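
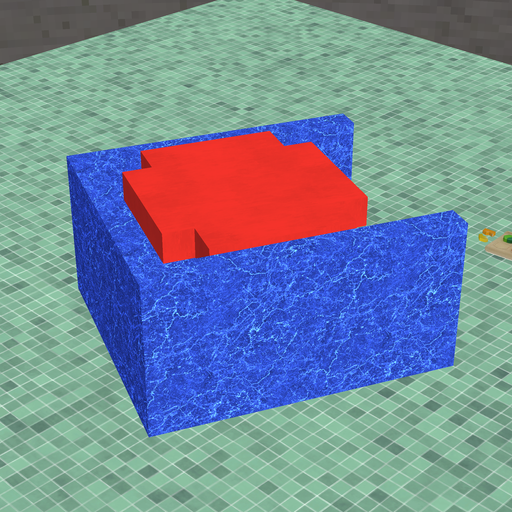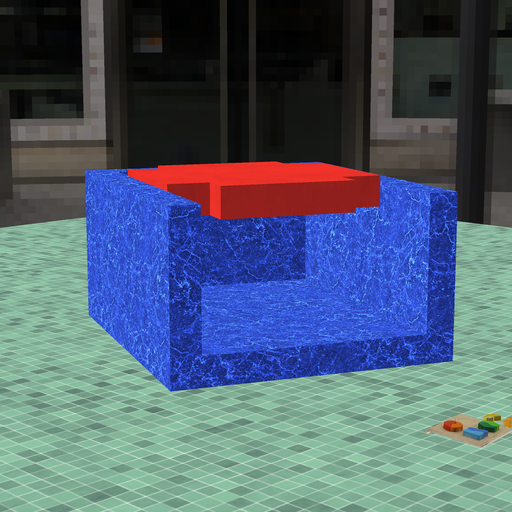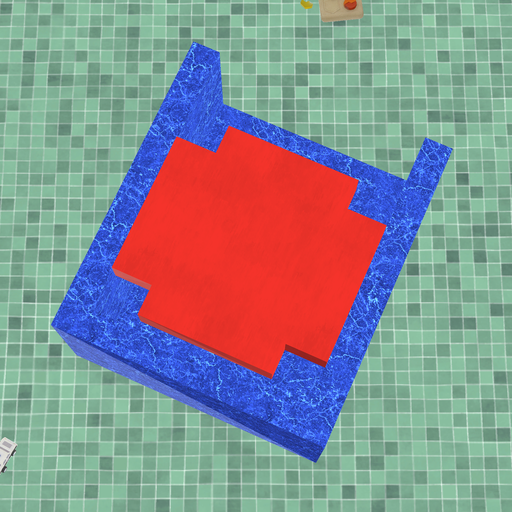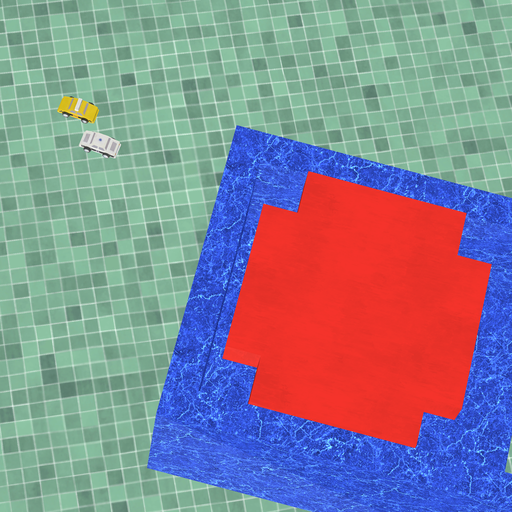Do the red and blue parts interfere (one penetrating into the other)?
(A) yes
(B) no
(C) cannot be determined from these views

(B) no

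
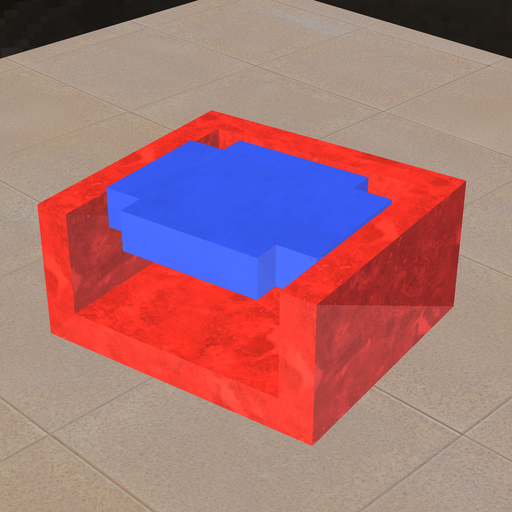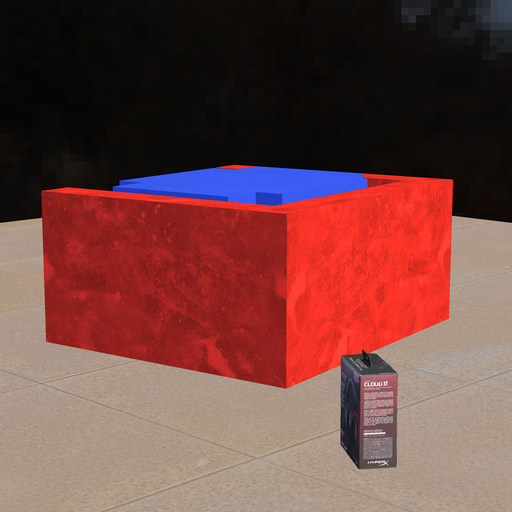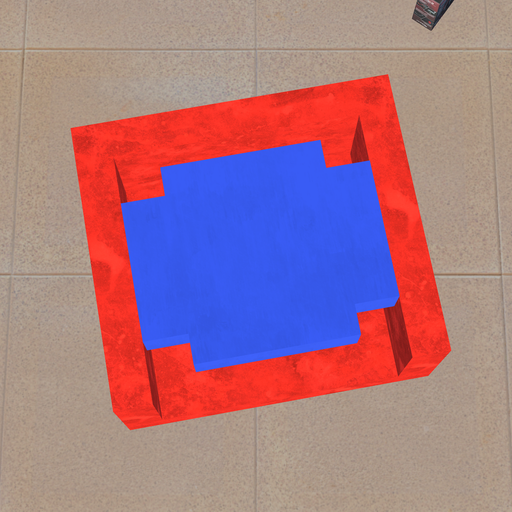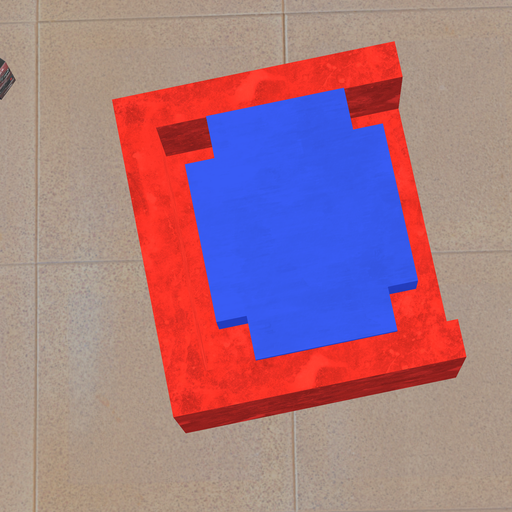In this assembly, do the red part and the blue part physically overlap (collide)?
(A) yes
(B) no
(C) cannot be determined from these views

(B) no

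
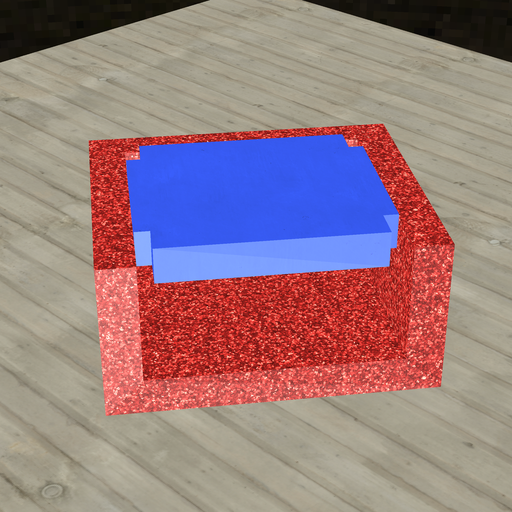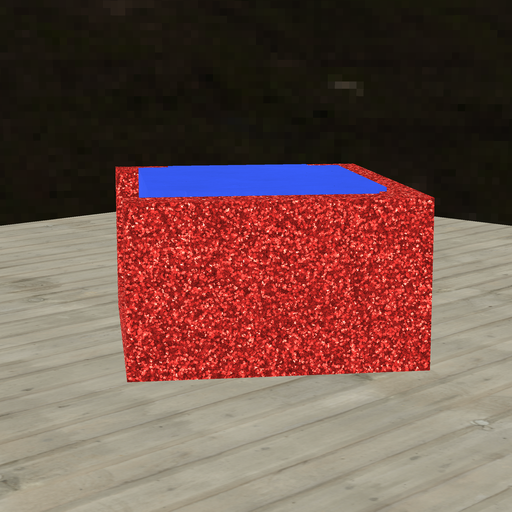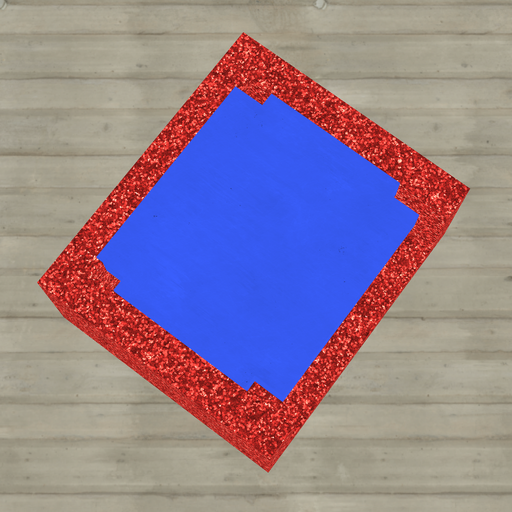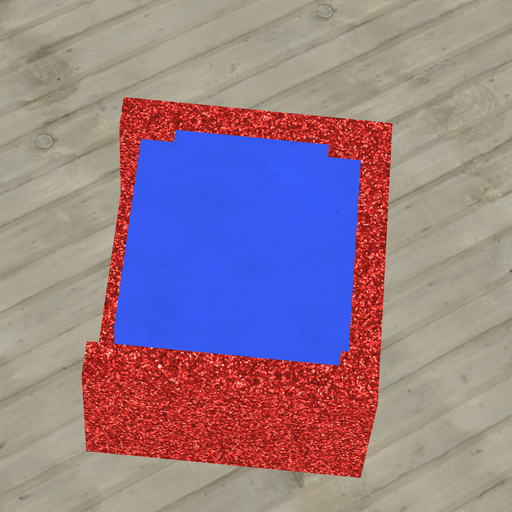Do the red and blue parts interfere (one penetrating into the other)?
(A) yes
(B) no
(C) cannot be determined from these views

(A) yes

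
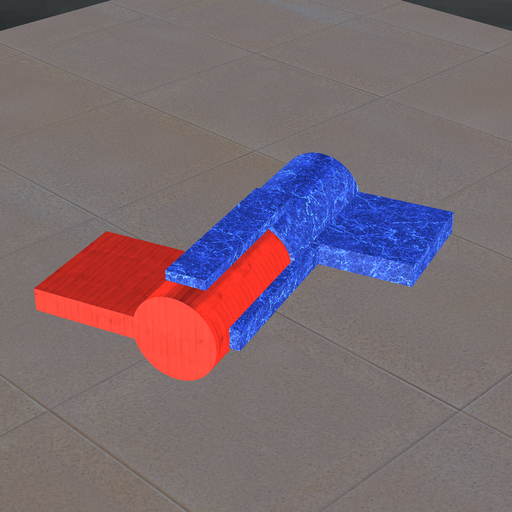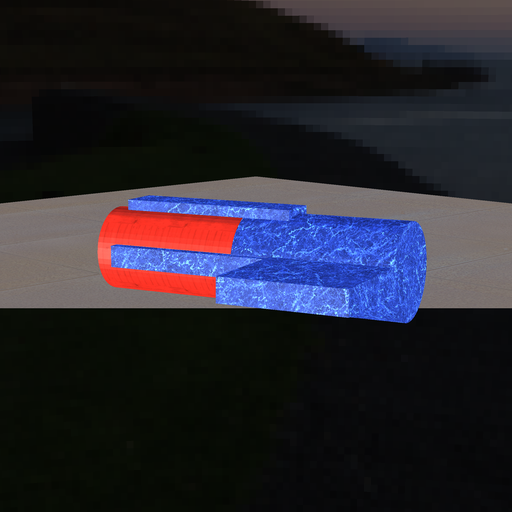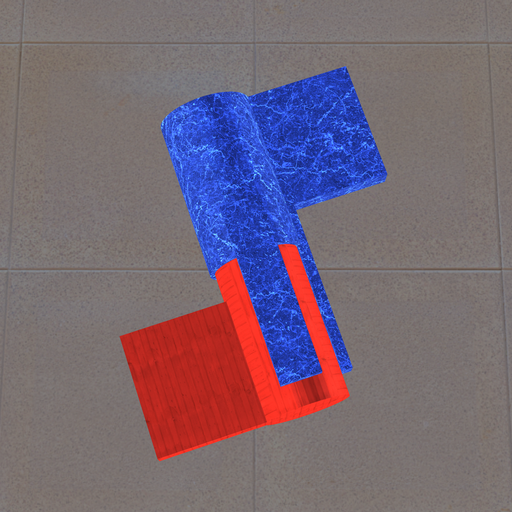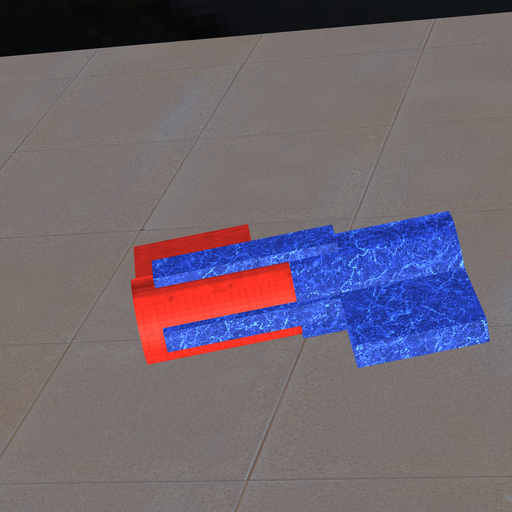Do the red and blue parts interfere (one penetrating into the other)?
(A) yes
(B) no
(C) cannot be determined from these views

(A) yes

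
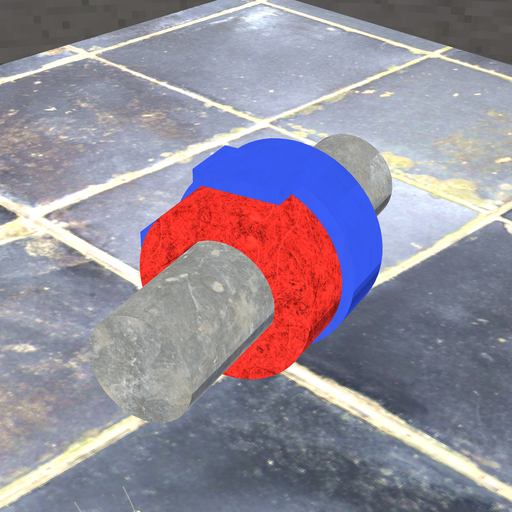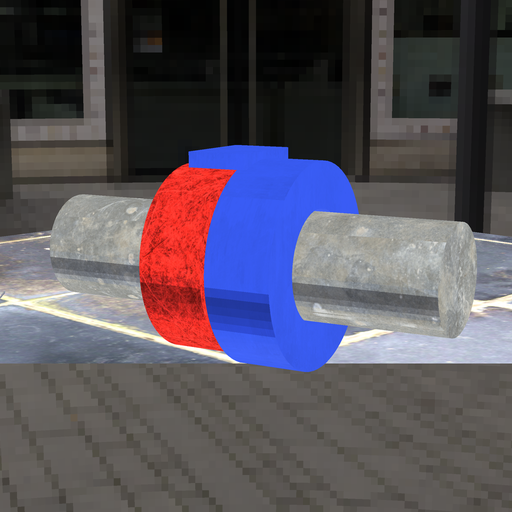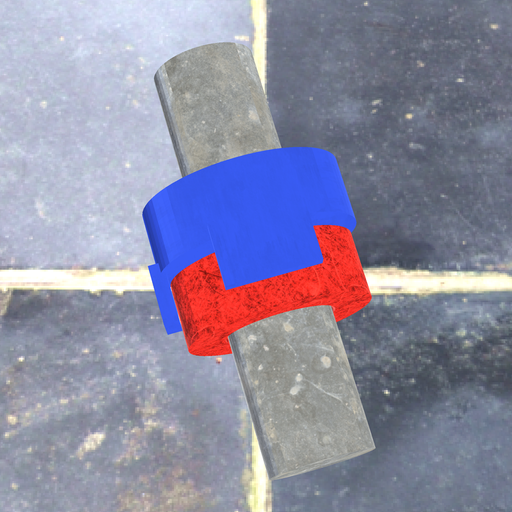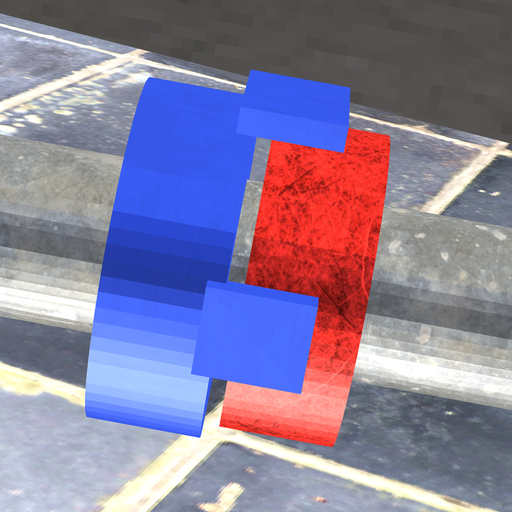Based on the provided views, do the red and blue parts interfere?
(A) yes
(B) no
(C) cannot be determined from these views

(B) no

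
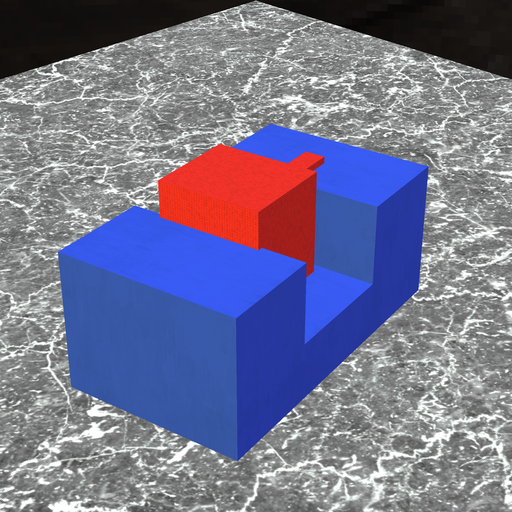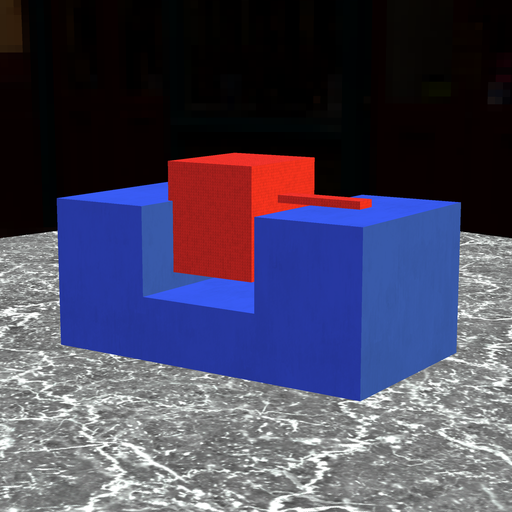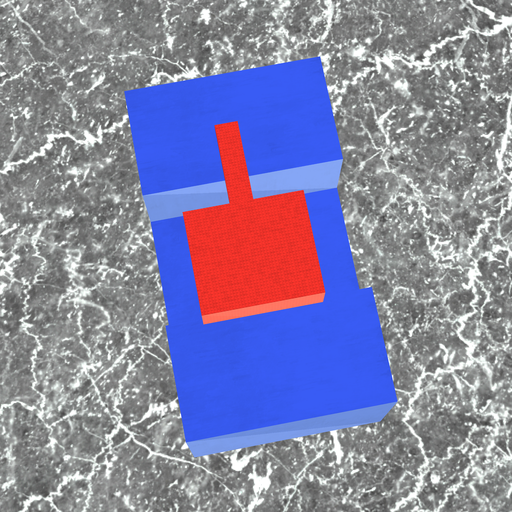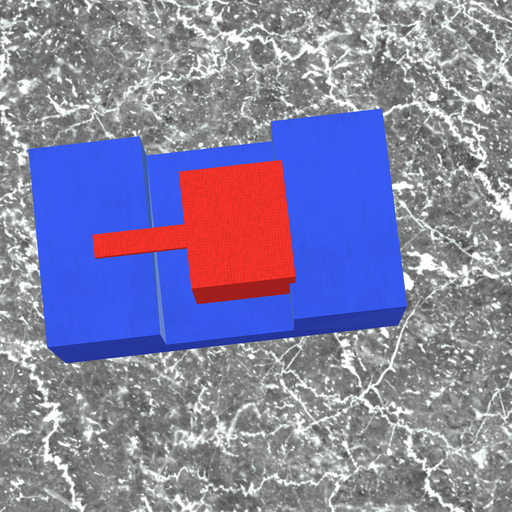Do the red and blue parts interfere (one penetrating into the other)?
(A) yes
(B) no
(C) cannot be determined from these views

(A) yes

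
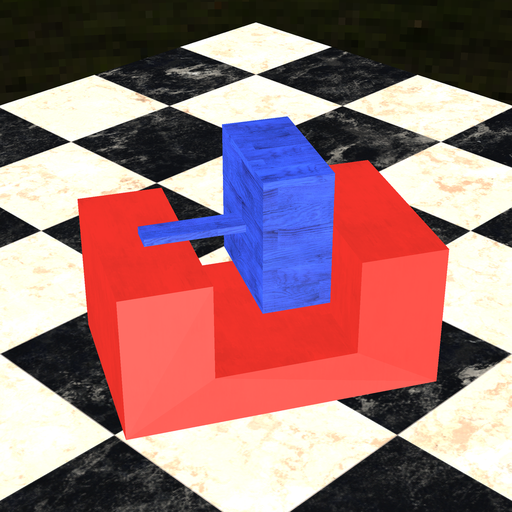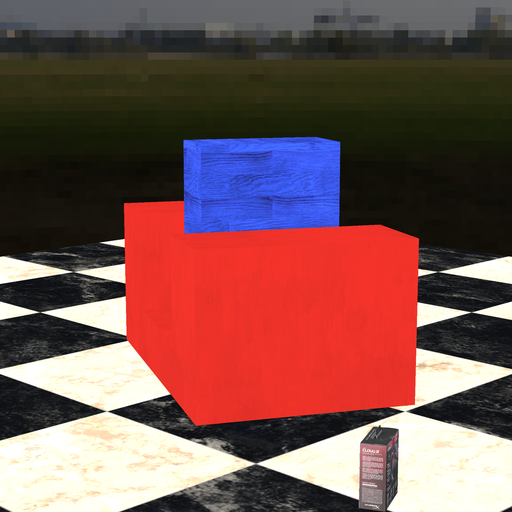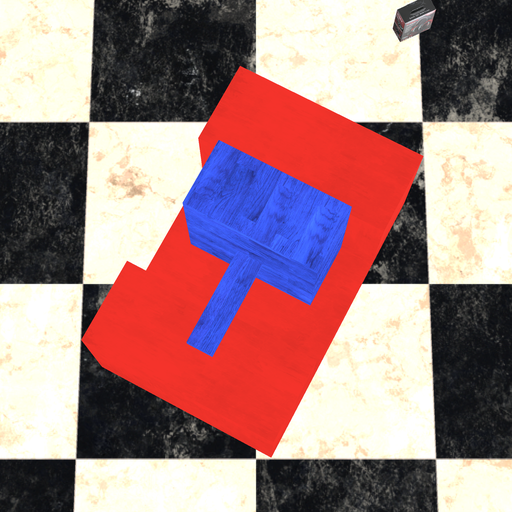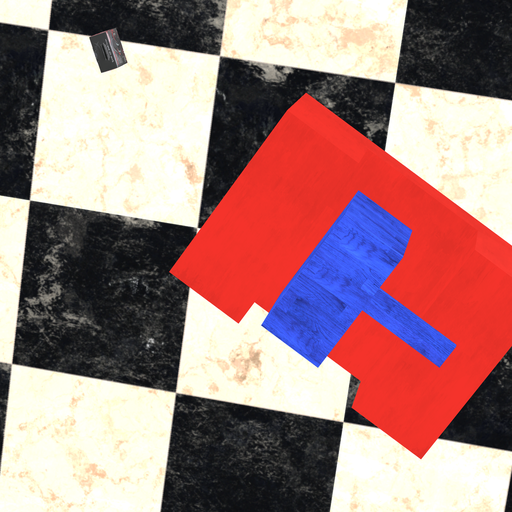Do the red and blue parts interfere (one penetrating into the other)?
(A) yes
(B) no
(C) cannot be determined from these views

(B) no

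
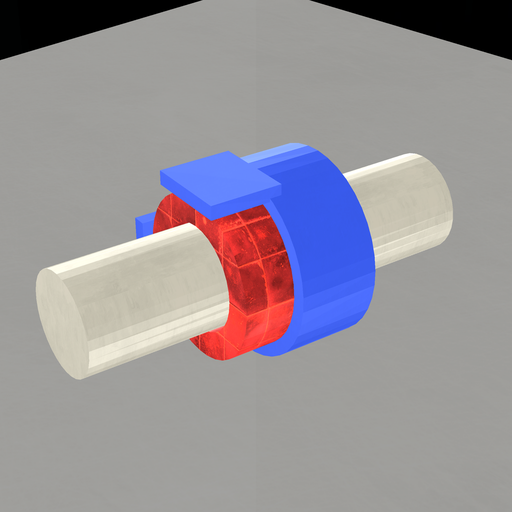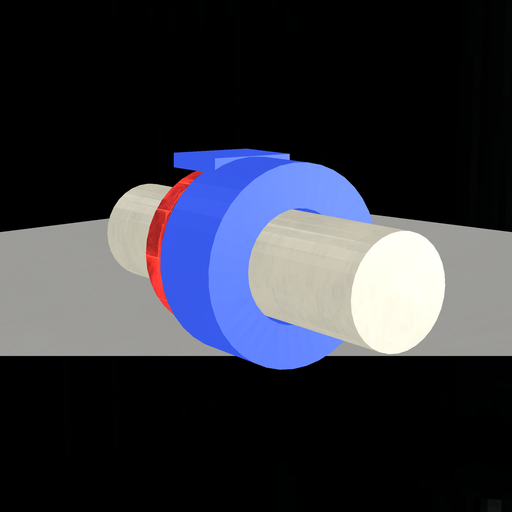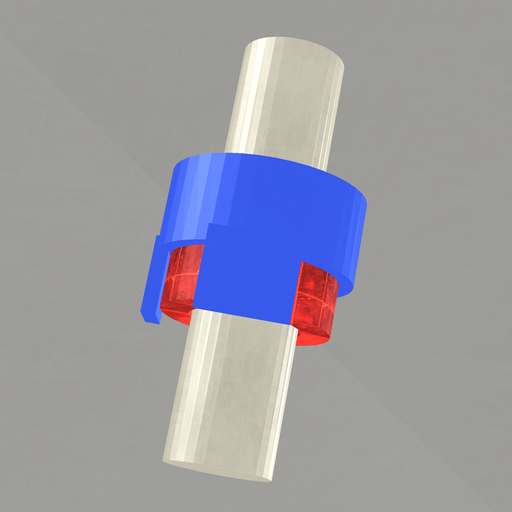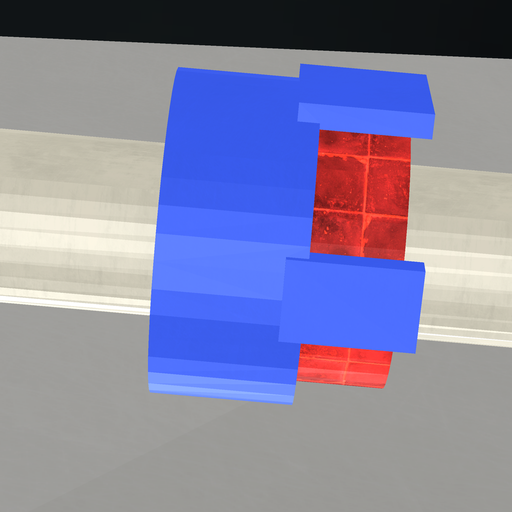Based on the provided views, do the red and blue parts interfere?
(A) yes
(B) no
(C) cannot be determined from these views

(A) yes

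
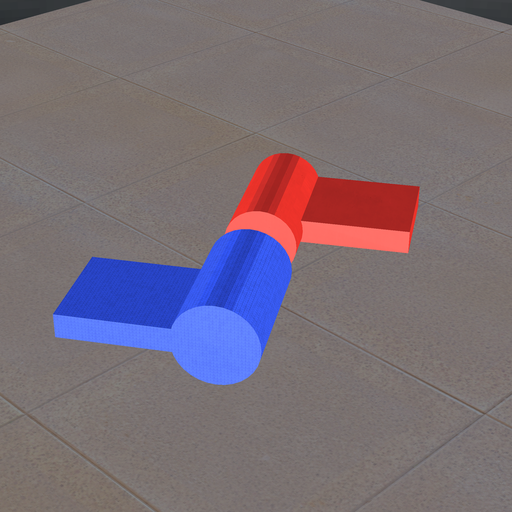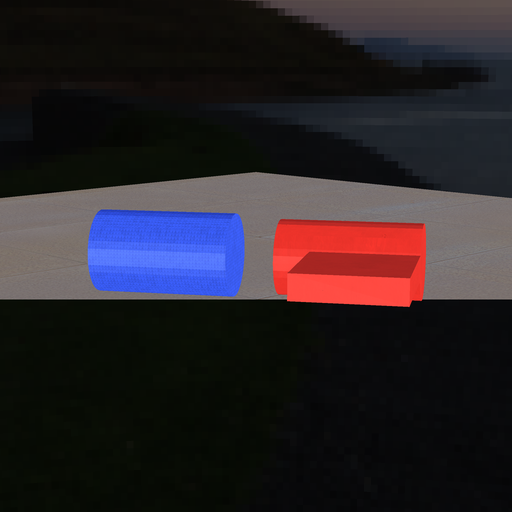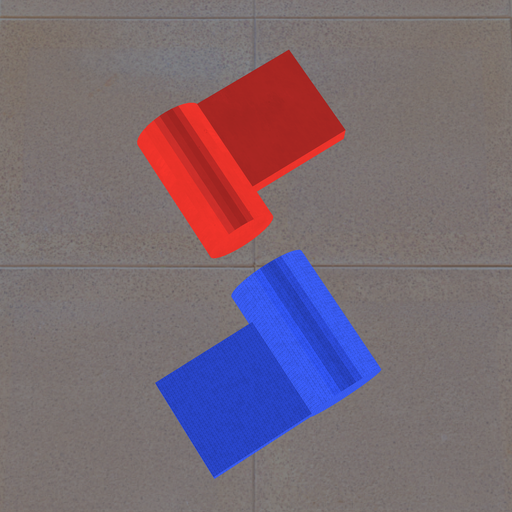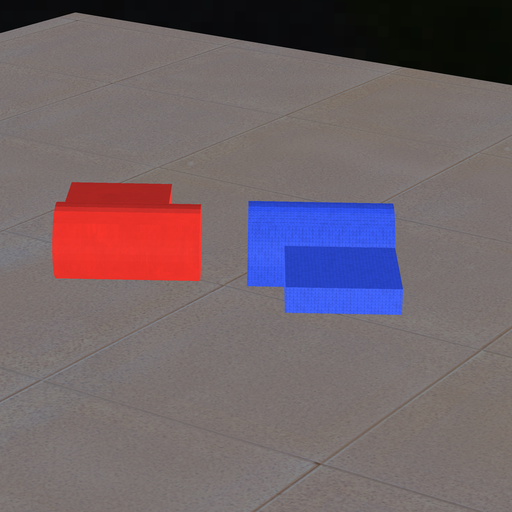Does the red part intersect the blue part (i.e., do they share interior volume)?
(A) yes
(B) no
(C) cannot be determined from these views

(B) no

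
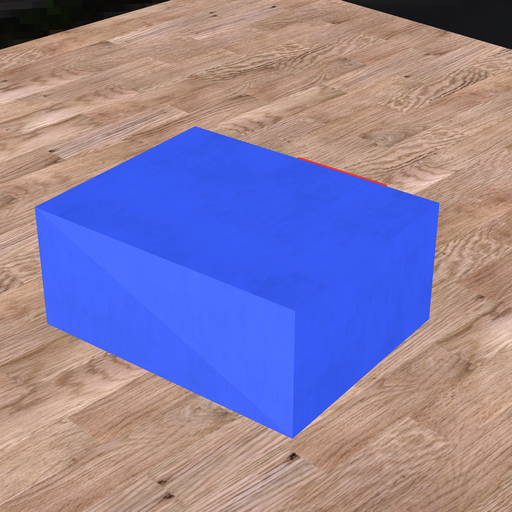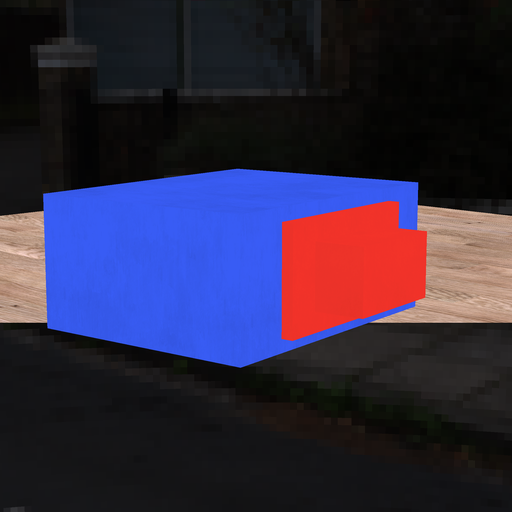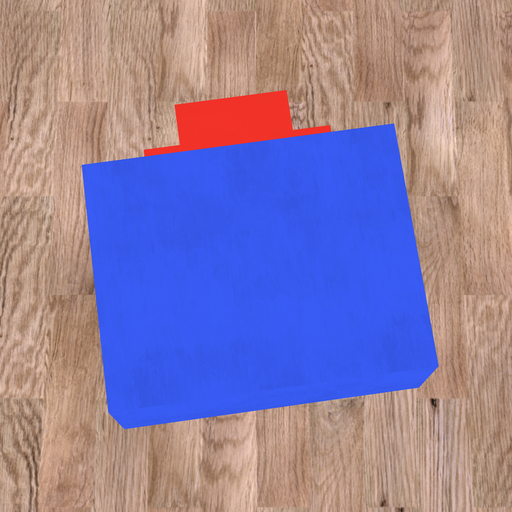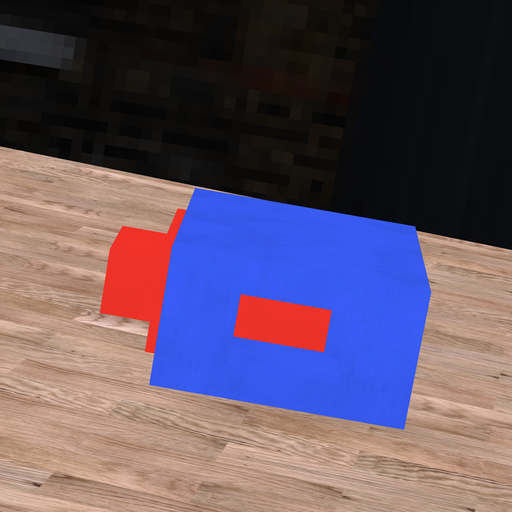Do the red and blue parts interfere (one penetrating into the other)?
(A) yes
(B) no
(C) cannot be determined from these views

(A) yes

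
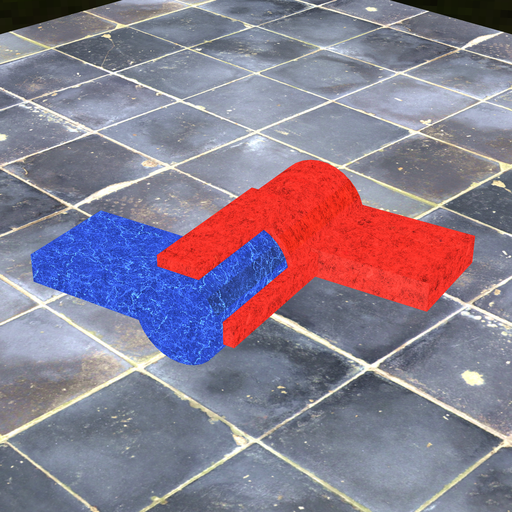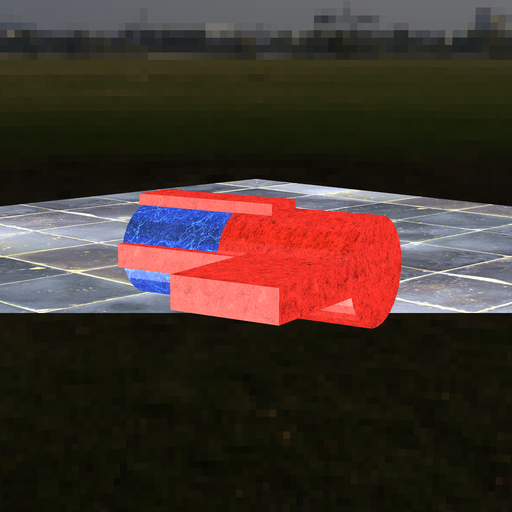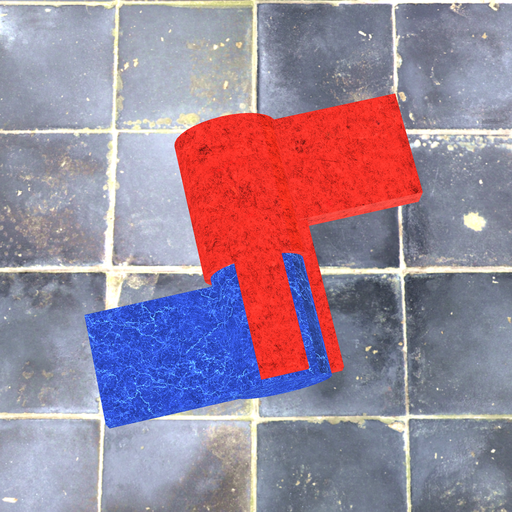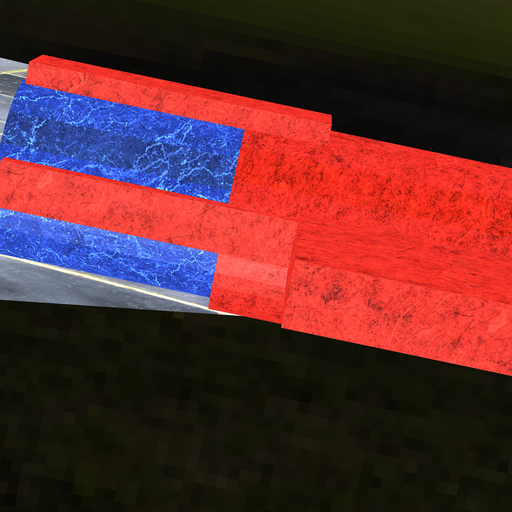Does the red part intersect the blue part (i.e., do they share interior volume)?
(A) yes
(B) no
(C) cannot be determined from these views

(A) yes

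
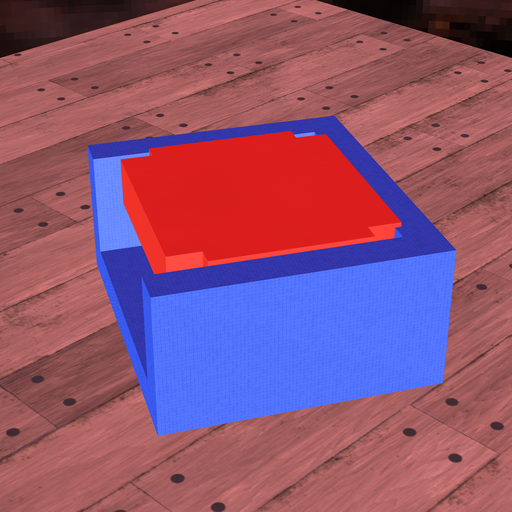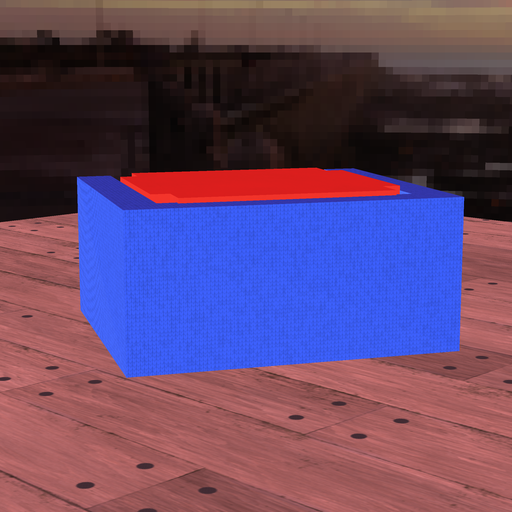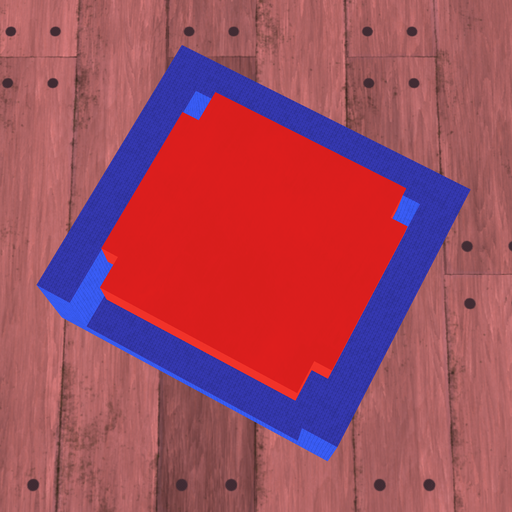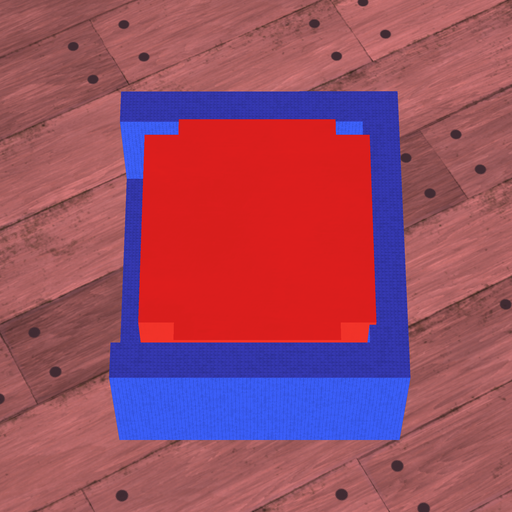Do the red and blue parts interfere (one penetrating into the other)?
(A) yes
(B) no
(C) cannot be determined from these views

(A) yes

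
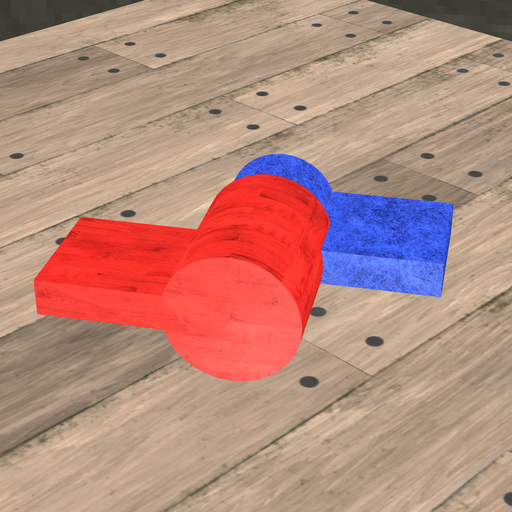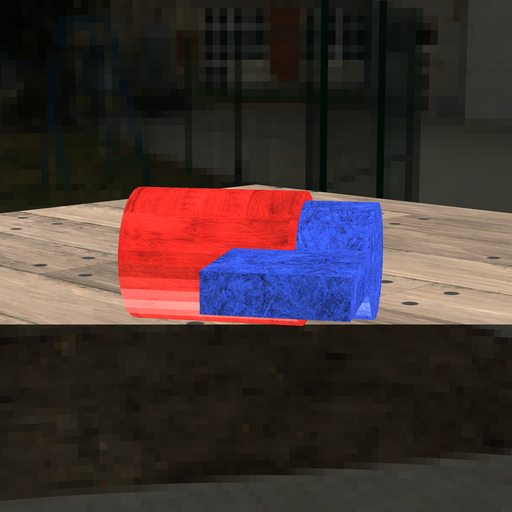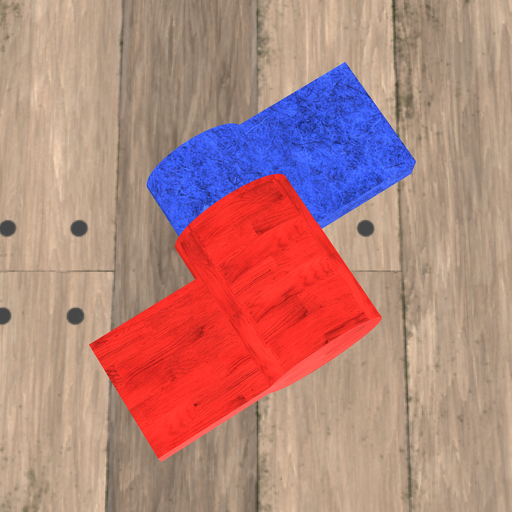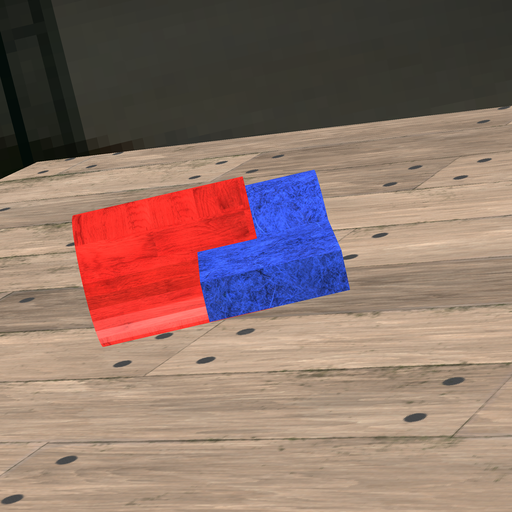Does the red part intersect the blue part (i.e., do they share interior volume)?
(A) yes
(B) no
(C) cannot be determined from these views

(A) yes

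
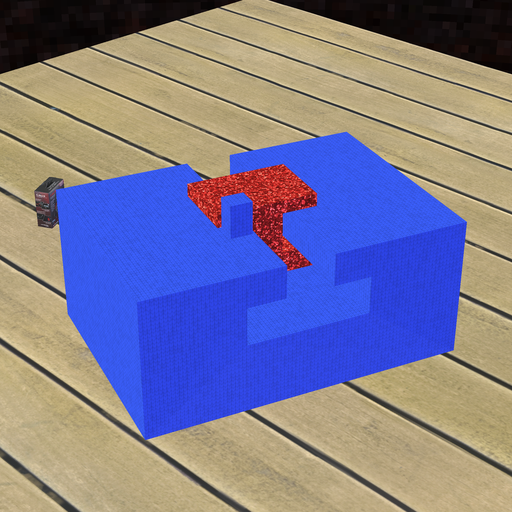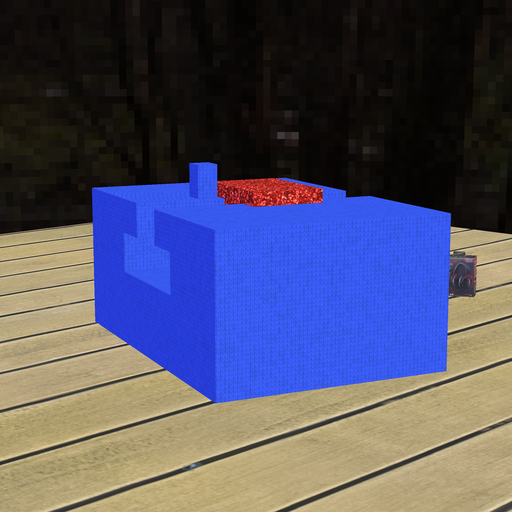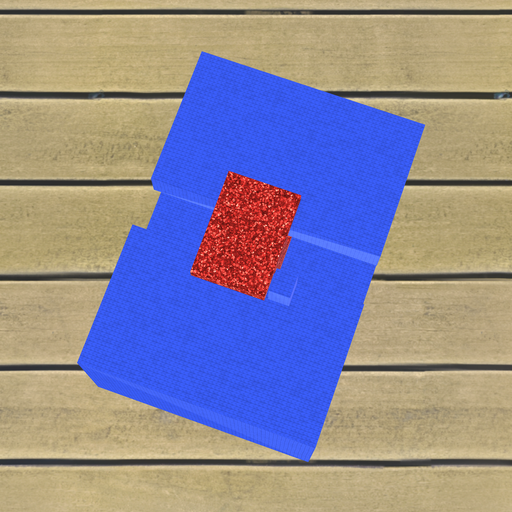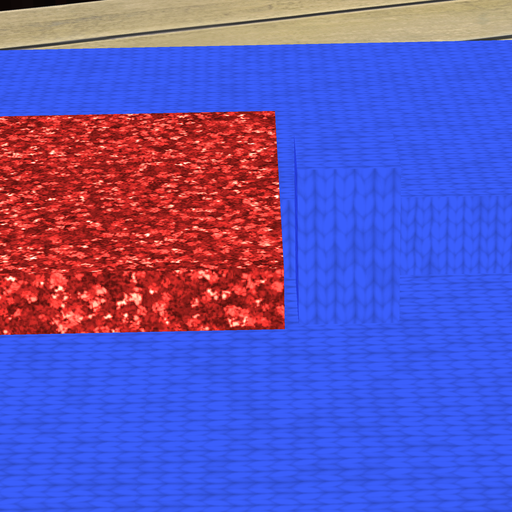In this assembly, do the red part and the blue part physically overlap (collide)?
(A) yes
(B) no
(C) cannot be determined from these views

(B) no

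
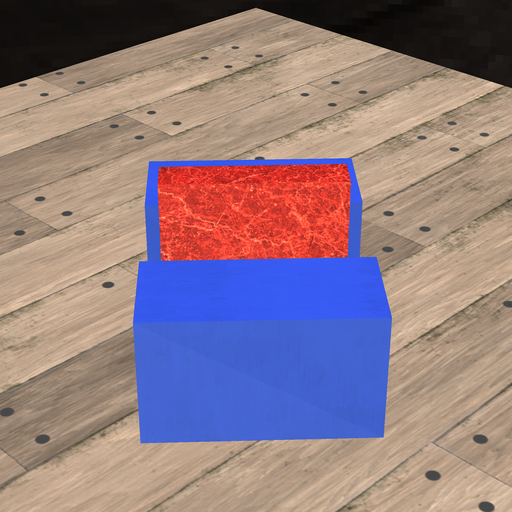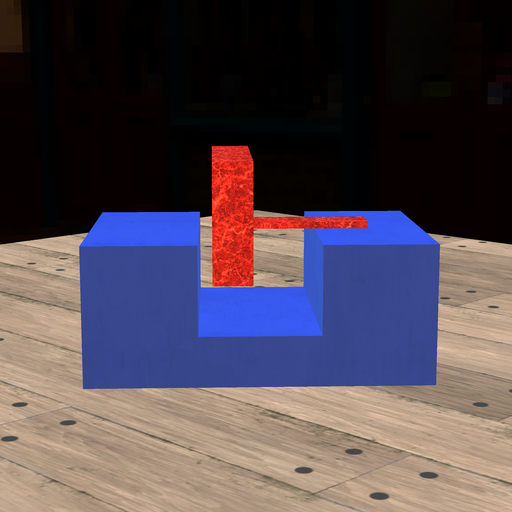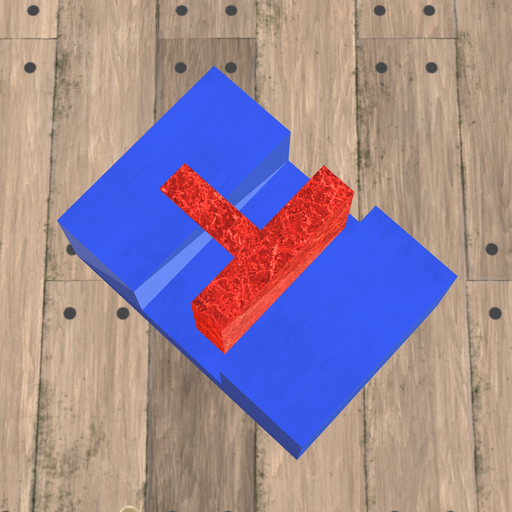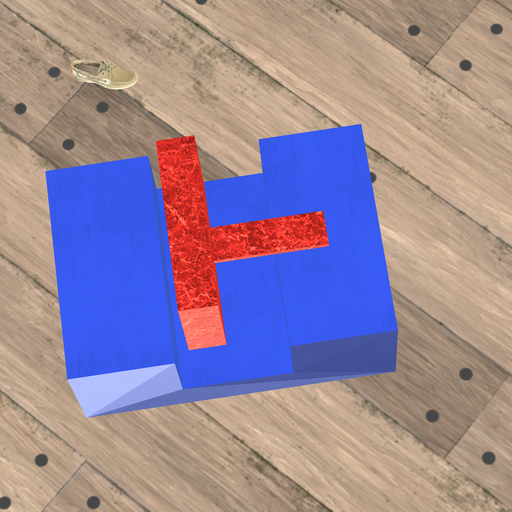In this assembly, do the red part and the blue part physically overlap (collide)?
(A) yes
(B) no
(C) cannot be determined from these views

(B) no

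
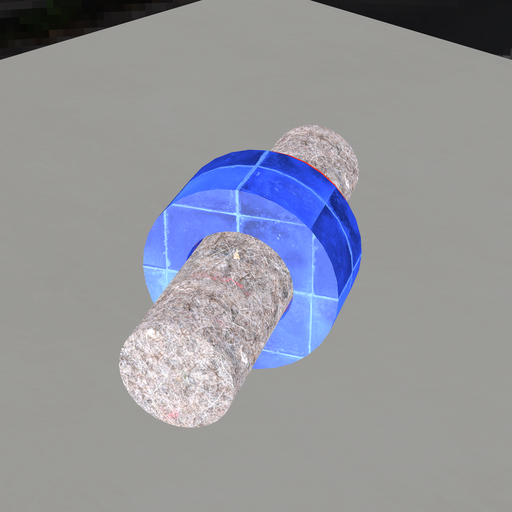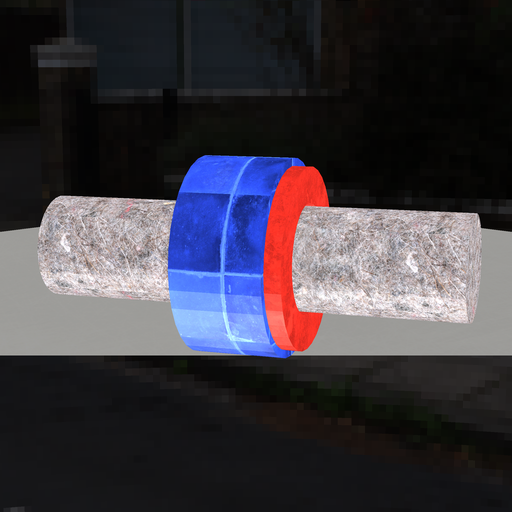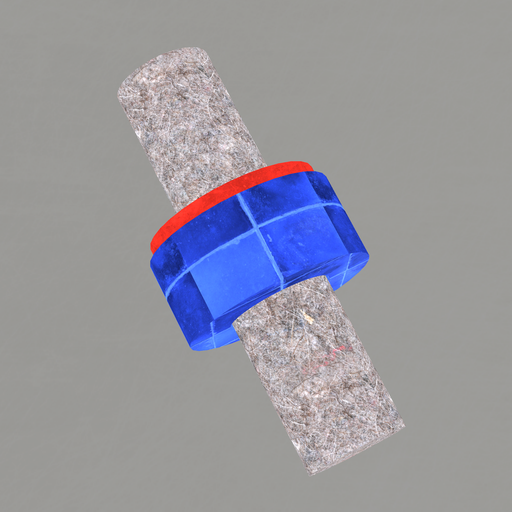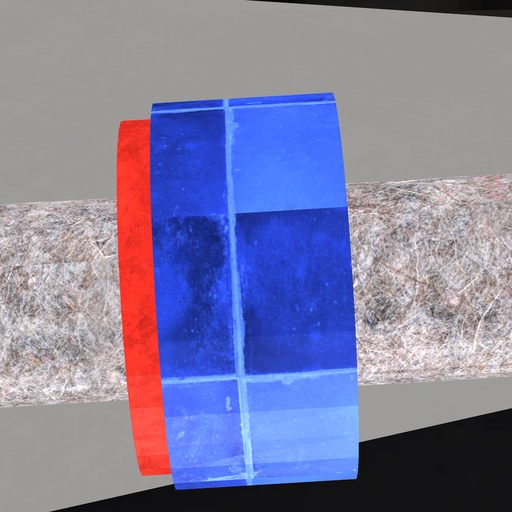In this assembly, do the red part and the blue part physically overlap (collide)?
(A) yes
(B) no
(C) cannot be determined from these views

(A) yes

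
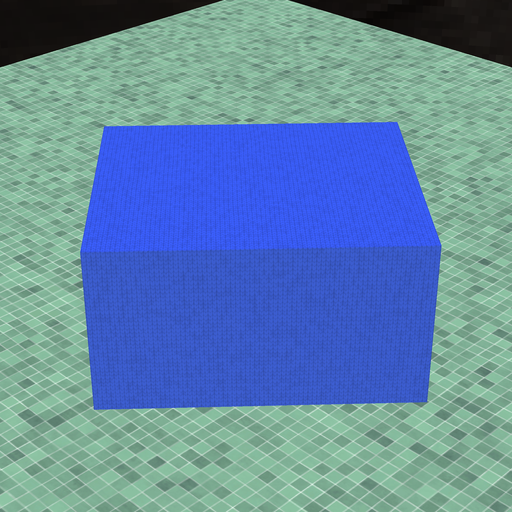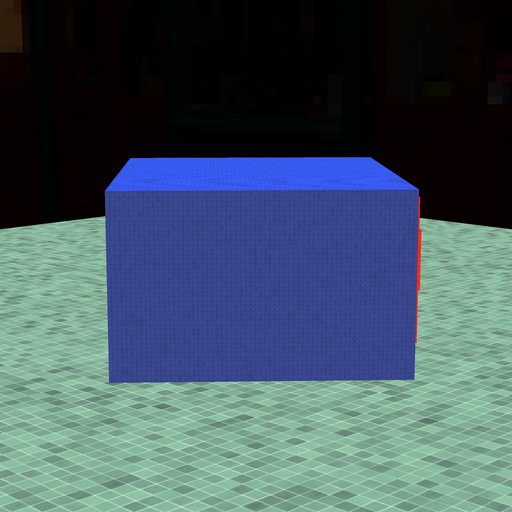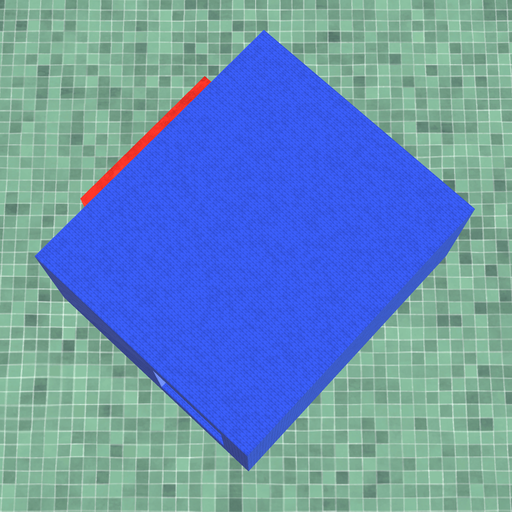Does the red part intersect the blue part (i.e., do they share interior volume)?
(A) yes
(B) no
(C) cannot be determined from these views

(C) cannot be determined from these views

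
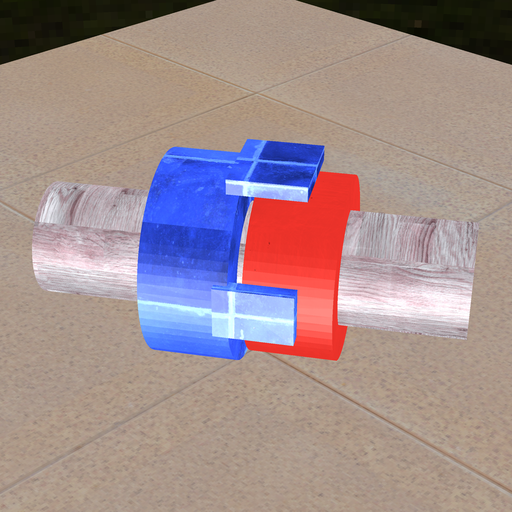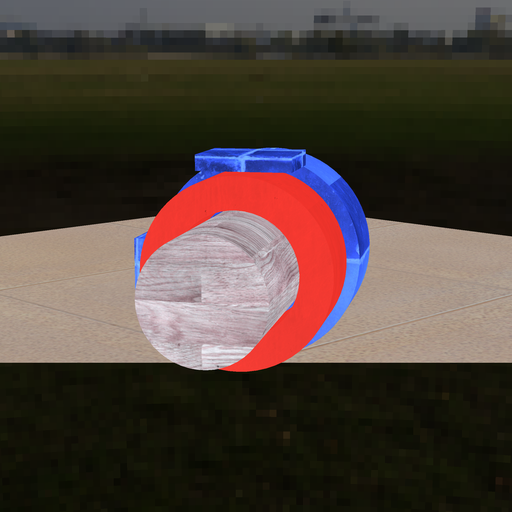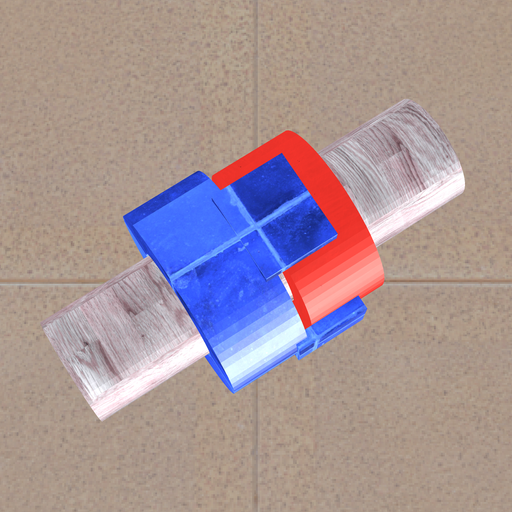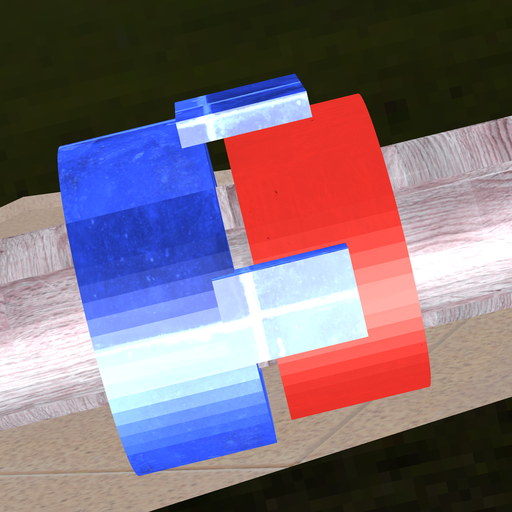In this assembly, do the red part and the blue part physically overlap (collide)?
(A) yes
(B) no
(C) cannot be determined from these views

(B) no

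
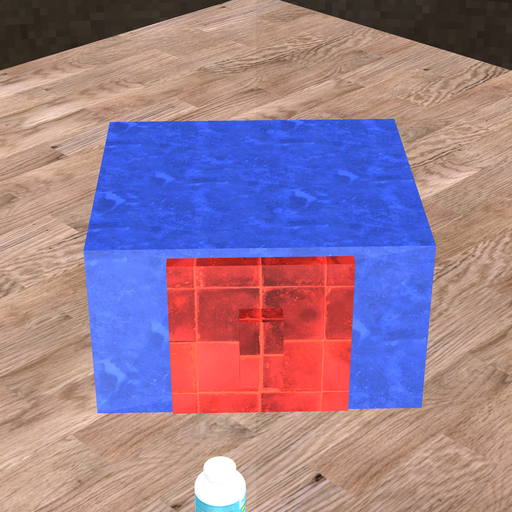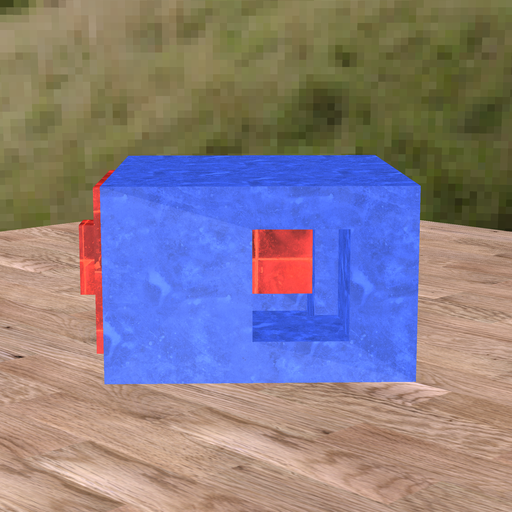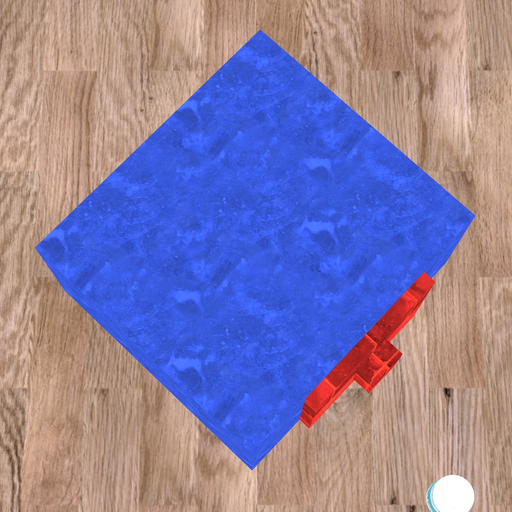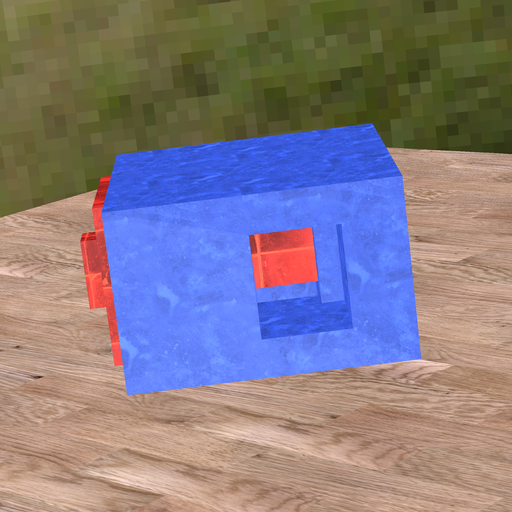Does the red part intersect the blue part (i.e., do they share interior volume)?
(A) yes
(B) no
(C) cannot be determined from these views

(A) yes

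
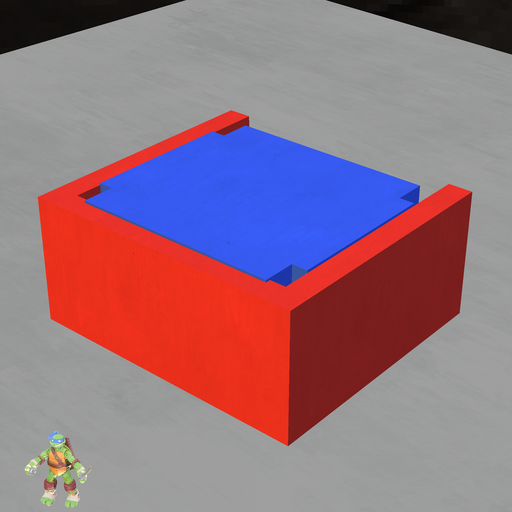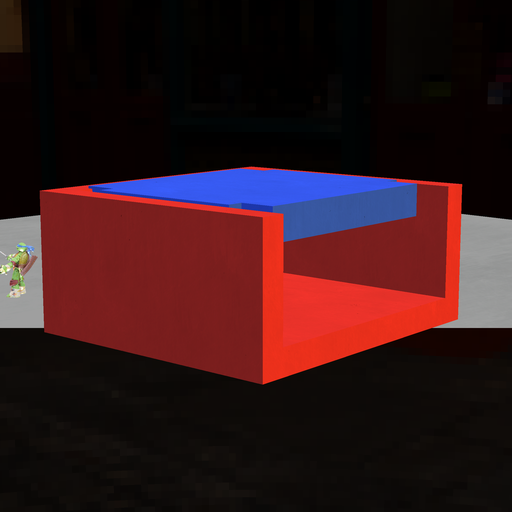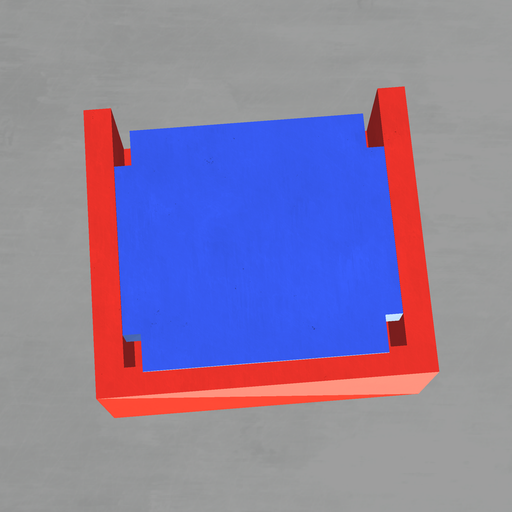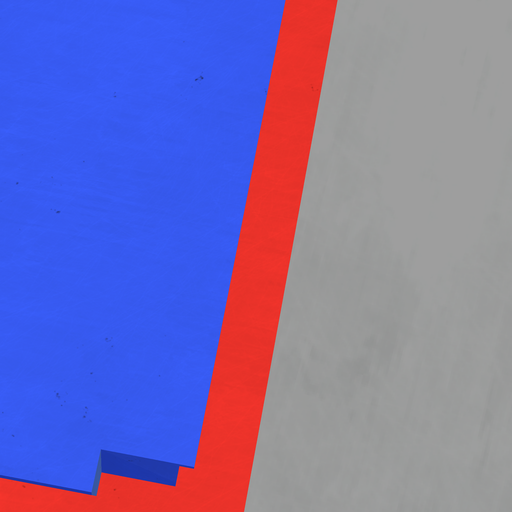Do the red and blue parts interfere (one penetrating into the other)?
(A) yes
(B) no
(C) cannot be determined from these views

(A) yes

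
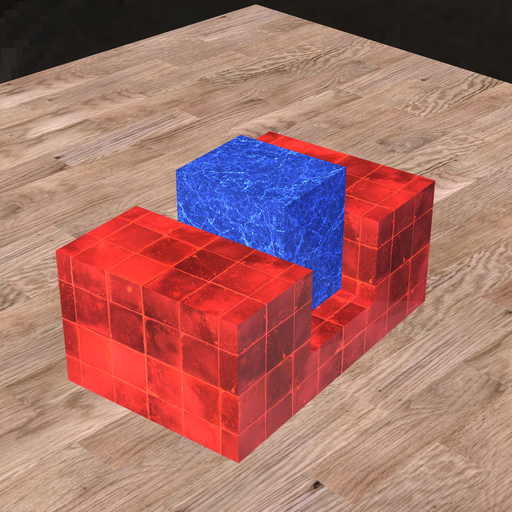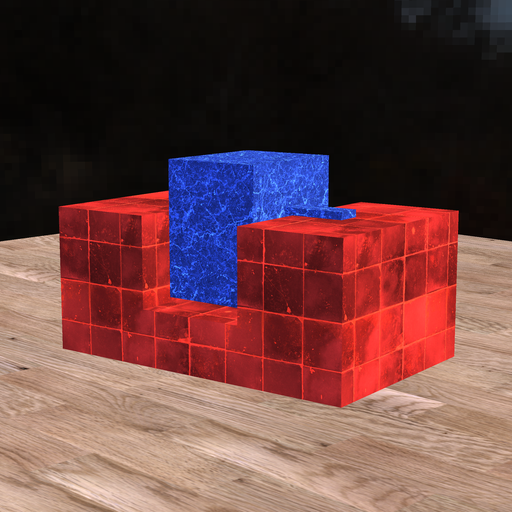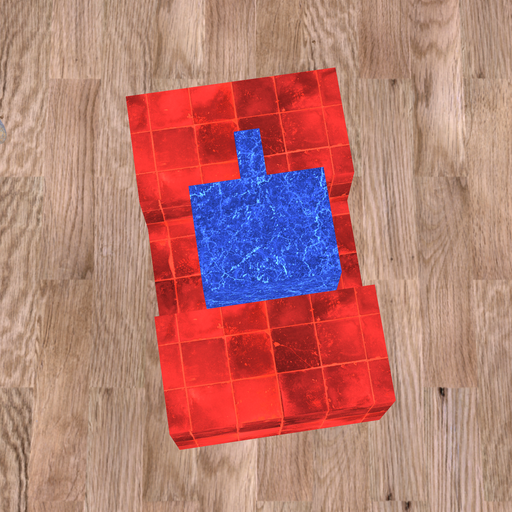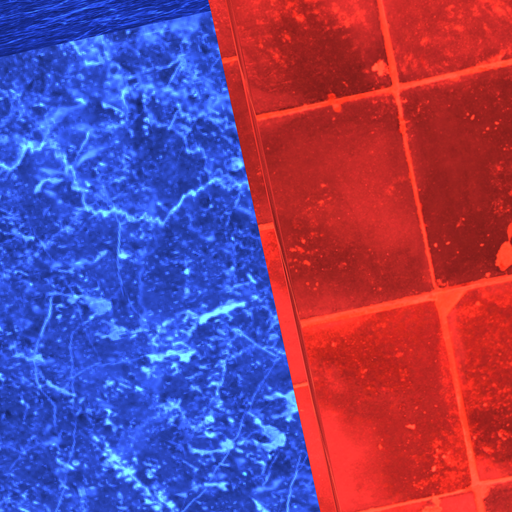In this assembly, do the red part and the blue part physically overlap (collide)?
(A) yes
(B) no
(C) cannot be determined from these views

(B) no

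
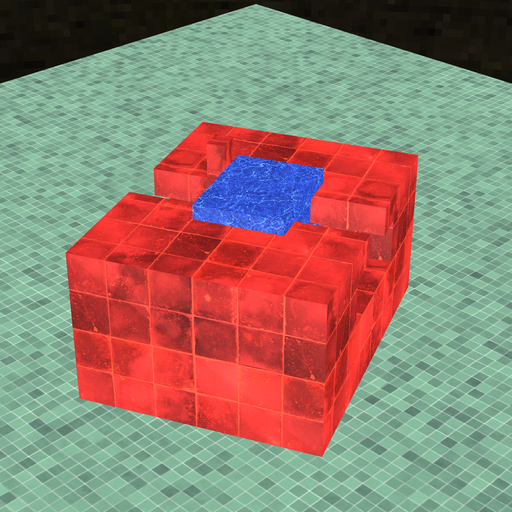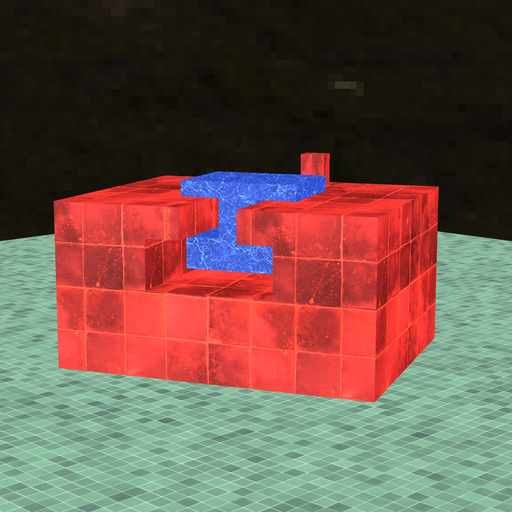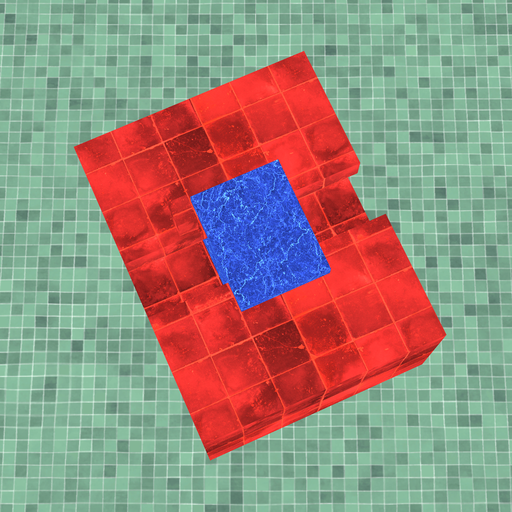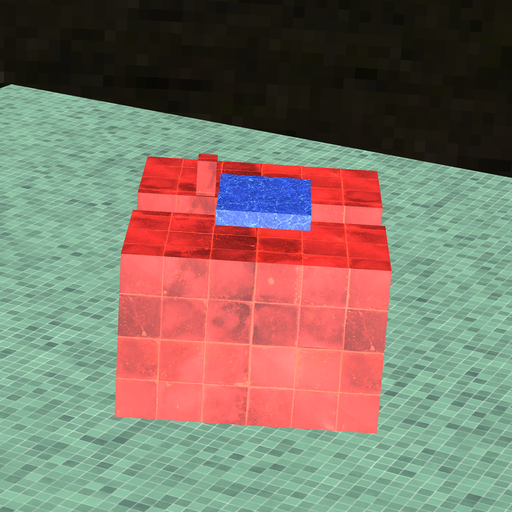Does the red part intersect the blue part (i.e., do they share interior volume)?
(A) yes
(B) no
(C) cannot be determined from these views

(B) no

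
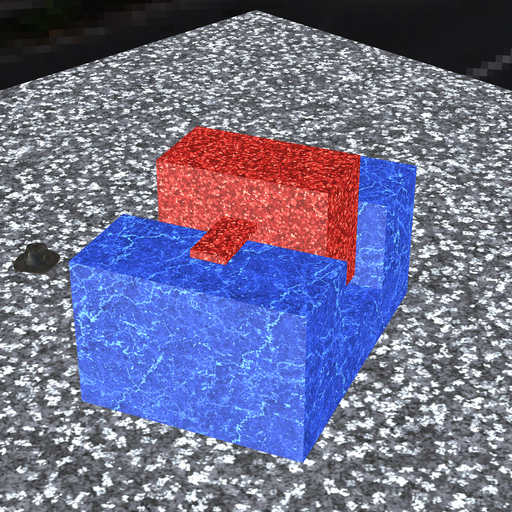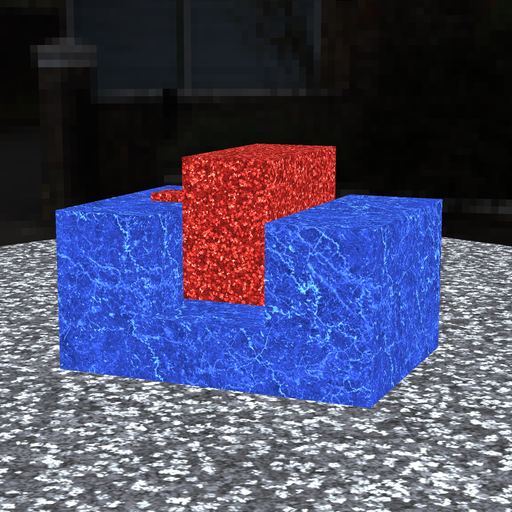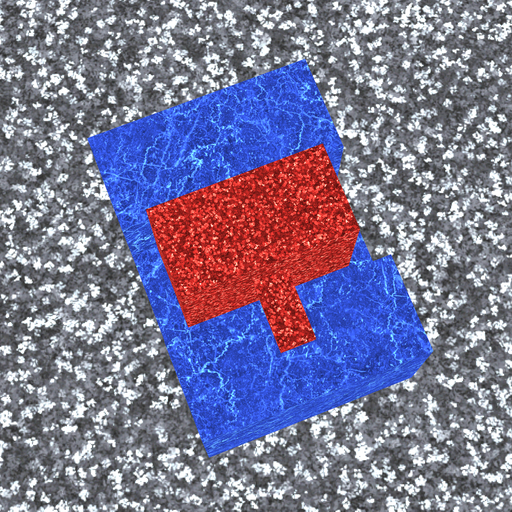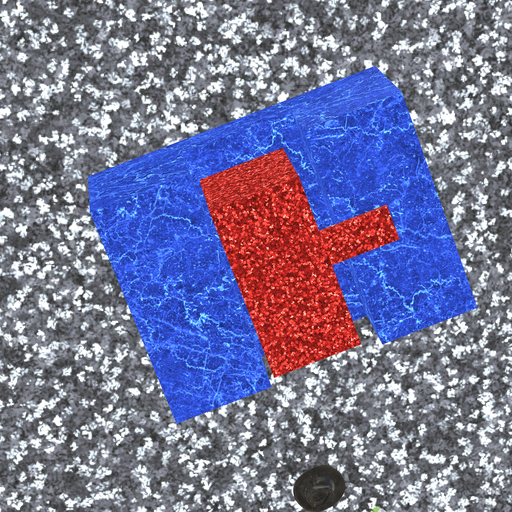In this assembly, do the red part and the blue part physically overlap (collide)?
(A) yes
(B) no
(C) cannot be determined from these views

(B) no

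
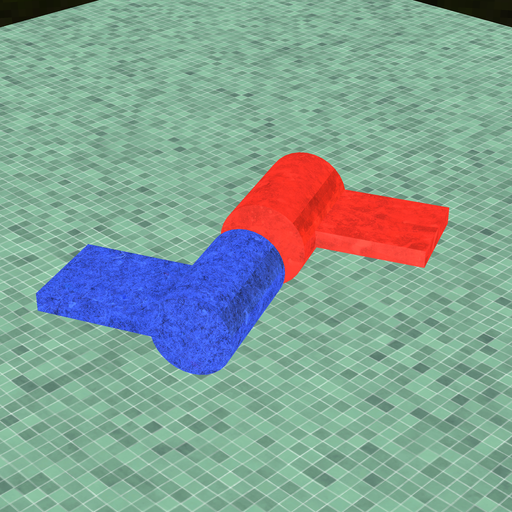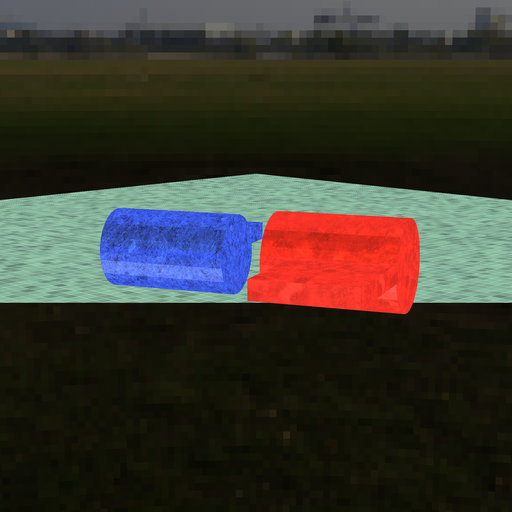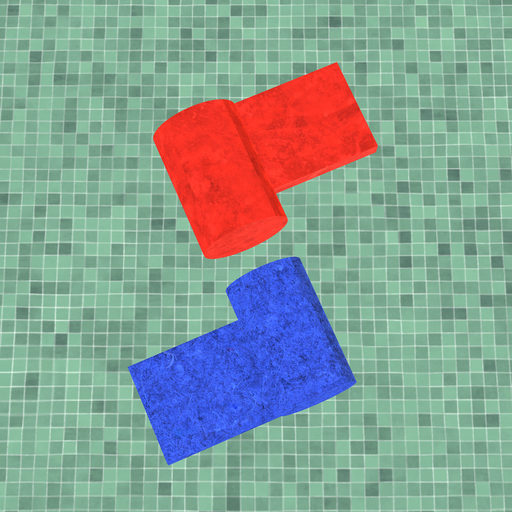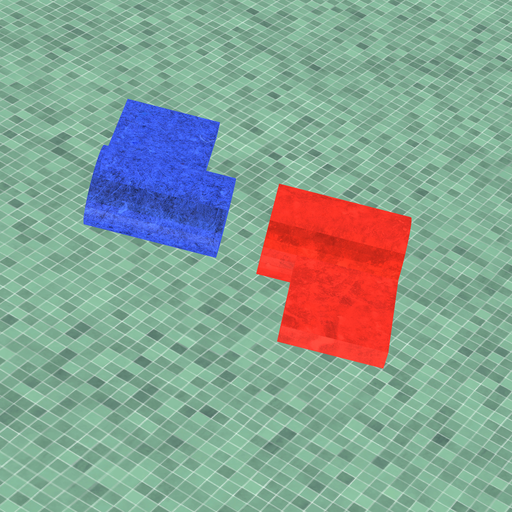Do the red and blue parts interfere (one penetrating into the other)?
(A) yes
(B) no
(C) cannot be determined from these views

(B) no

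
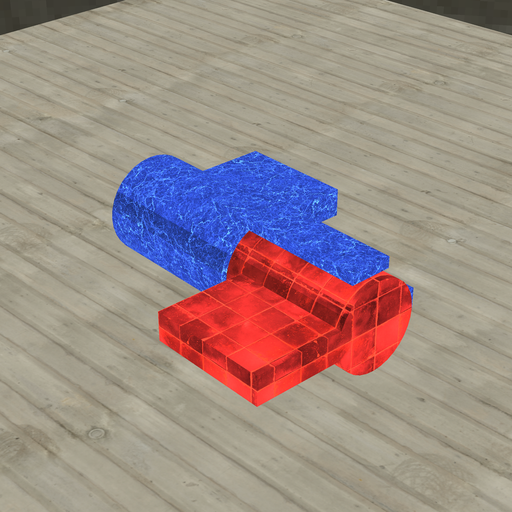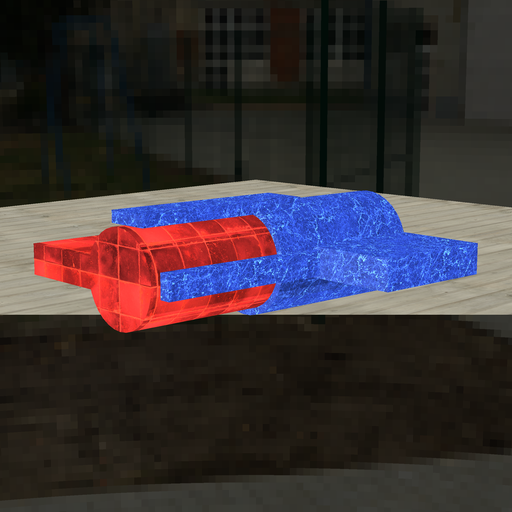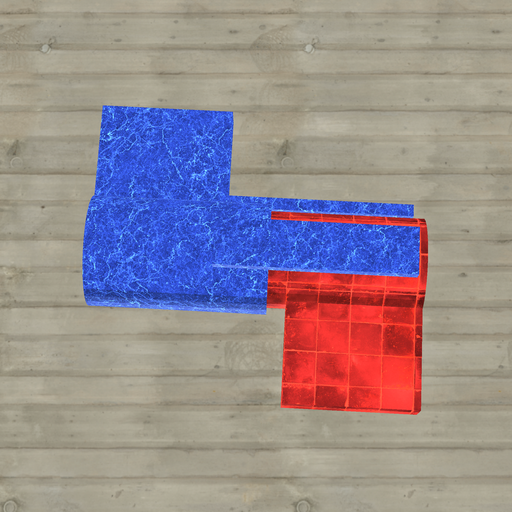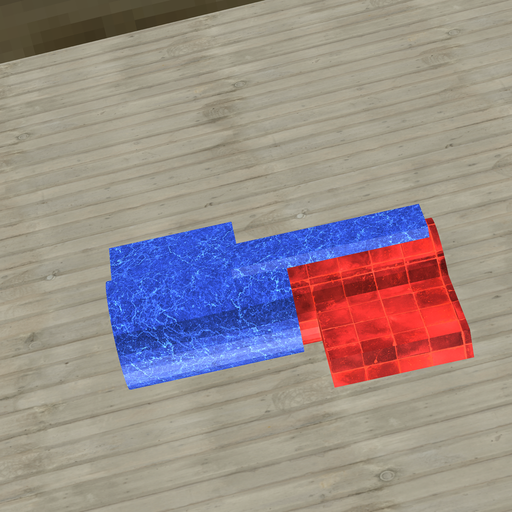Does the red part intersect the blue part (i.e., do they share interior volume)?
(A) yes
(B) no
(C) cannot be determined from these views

(A) yes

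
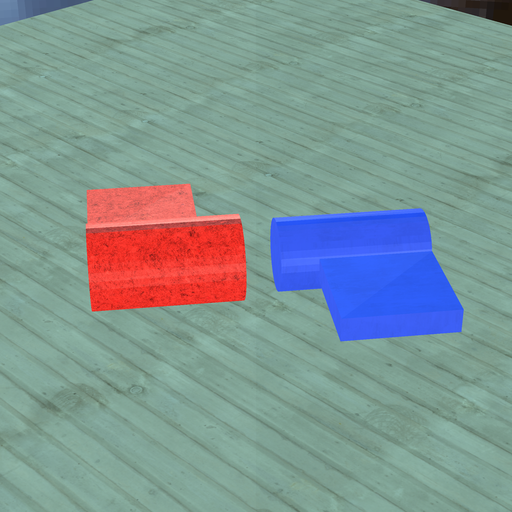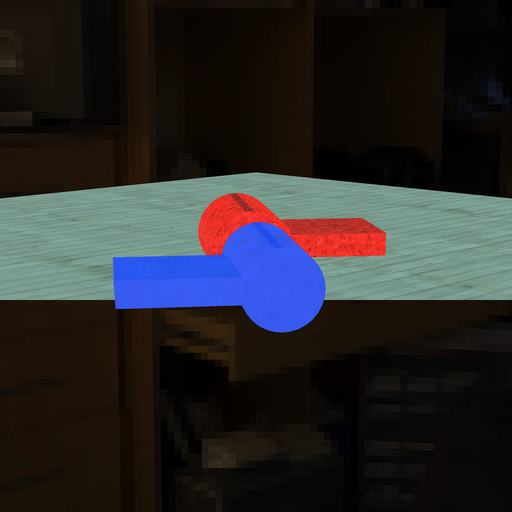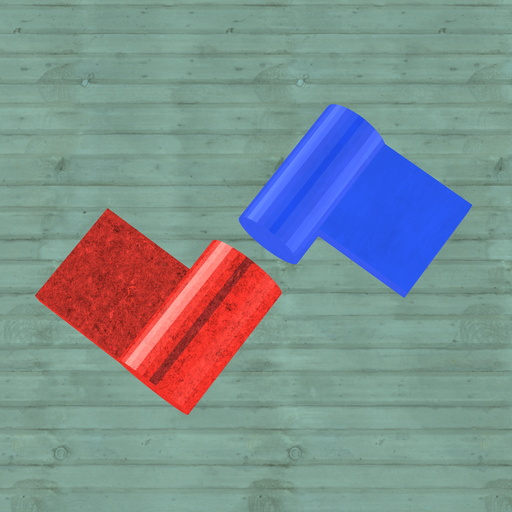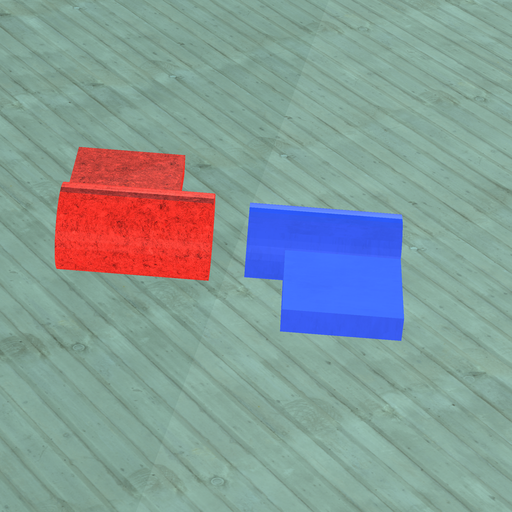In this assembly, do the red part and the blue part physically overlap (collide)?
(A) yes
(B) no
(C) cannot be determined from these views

(B) no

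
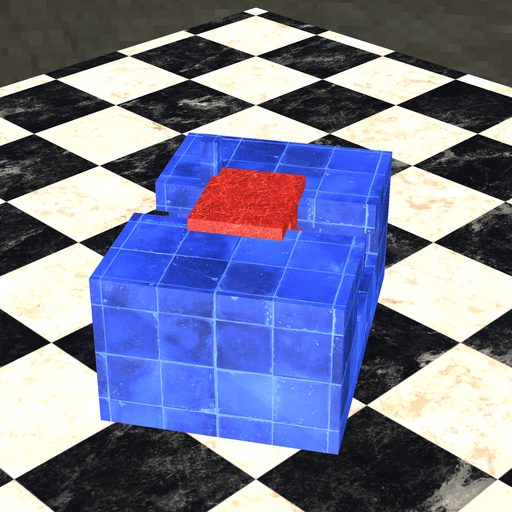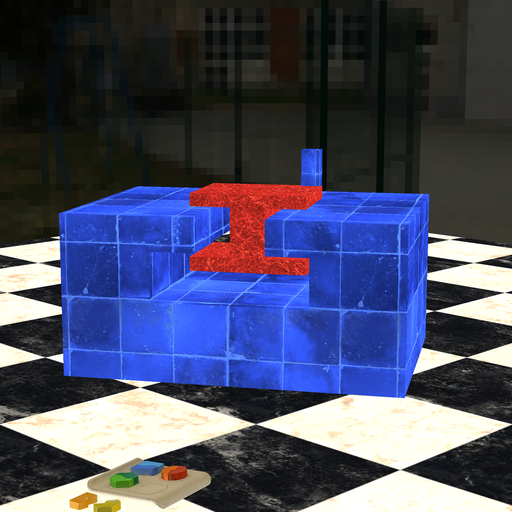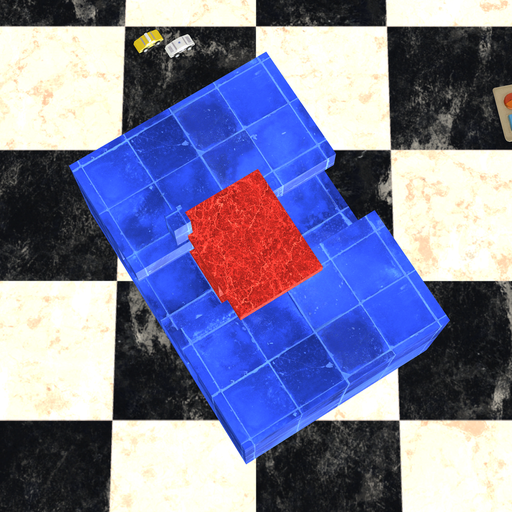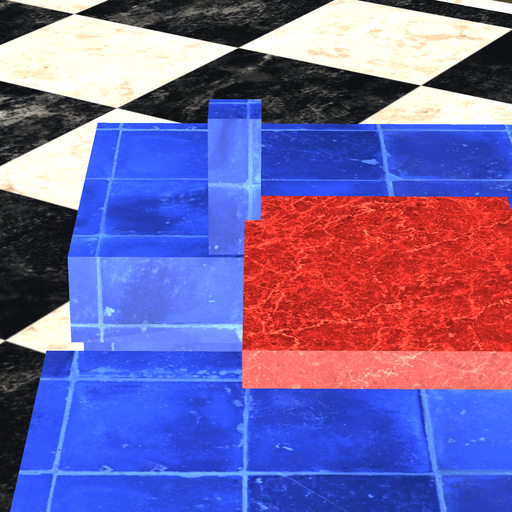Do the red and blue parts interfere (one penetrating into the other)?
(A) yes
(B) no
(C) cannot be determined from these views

(A) yes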